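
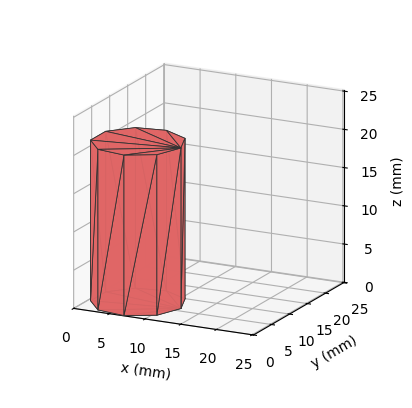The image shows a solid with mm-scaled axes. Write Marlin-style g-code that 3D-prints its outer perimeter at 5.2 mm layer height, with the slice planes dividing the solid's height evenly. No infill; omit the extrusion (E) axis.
Reading the render: the shape is a regular 9-sided prism (a cylinder approximated with 9 flat sides), circumscribed radius ≈ 6 mm, height ≈ 21 mm (dimensions read to the nearest mm from the axis ticks). For the g-code, the solid's height is divided into equal slices at the stated Δz and each level perimeter traced with G1 moves after a G0 lift.

; perimeter-only toolpath
G21 ; units = mm
G90 ; absolute positioning
G28 ; home
; layer 1
G0 Z5.2
G0 X12.0 Y6.0
G1 X10.6 Y9.9
G1 X7.0 Y11.9
G1 X3.0 Y11.2
G1 X0.4 Y8.1
G1 X0.4 Y3.9
G1 X3.0 Y0.8
G1 X7.0 Y0.1
G1 X10.6 Y2.1
G1 X12.0 Y6.0
; layer 2
G0 Z10.5
G0 X12.0 Y6.0
G1 X10.6 Y9.9
G1 X7.0 Y11.9
G1 X3.0 Y11.2
G1 X0.4 Y8.1
G1 X0.4 Y3.9
G1 X3.0 Y0.8
G1 X7.0 Y0.1
G1 X10.6 Y2.1
G1 X12.0 Y6.0
; layer 3
G0 Z15.8
G0 X12.0 Y6.0
G1 X10.6 Y9.9
G1 X7.0 Y11.9
G1 X3.0 Y11.2
G1 X0.4 Y8.1
G1 X0.4 Y3.9
G1 X3.0 Y0.8
G1 X7.0 Y0.1
G1 X10.6 Y2.1
G1 X12.0 Y6.0
; layer 4
G0 Z21.0
G0 X12.0 Y6.0
G1 X10.6 Y9.9
G1 X7.0 Y11.9
G1 X3.0 Y11.2
G1 X0.4 Y8.1
G1 X0.4 Y3.9
G1 X3.0 Y0.8
G1 X7.0 Y0.1
G1 X10.6 Y2.1
G1 X12.0 Y6.0
M2 ; end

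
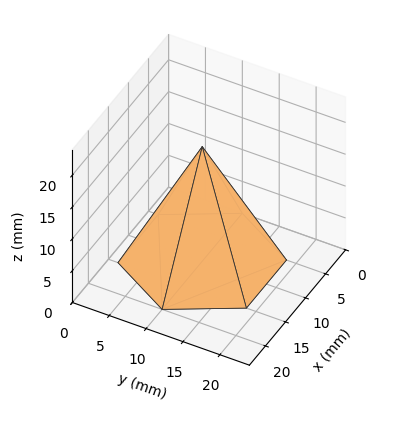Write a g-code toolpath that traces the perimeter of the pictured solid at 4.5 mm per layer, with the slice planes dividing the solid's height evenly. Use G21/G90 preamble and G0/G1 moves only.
Reading the render: the shape is a regular 6-sided pyramid, base circumscribed radius ≈ 10 mm, apex at z ≈ 18 mm (dimensions read to the nearest mm from the axis ticks). For the g-code, the solid's height is divided into equal slices at the stated Δz and each level perimeter traced with G1 moves after a G0 lift.

; perimeter-only toolpath
G21 ; units = mm
G90 ; absolute positioning
G28 ; home
; layer 1
G0 Z4.5
G0 X17.5 Y10.0
G1 X13.8 Y16.5
G1 X6.2 Y16.5
G1 X2.5 Y10.0
G1 X6.2 Y3.5
G1 X13.8 Y3.5
G1 X17.5 Y10.0
; layer 2
G0 Z9.0
G0 X15.0 Y10.0
G1 X12.5 Y14.3
G1 X7.5 Y14.3
G1 X5.0 Y10.0
G1 X7.5 Y5.7
G1 X12.5 Y5.7
G1 X15.0 Y10.0
; layer 3
G0 Z13.5
G0 X12.5 Y10.0
G1 X11.2 Y12.2
G1 X8.8 Y12.2
G1 X7.5 Y10.0
G1 X8.8 Y7.8
G1 X11.2 Y7.8
G1 X12.5 Y10.0
M2 ; end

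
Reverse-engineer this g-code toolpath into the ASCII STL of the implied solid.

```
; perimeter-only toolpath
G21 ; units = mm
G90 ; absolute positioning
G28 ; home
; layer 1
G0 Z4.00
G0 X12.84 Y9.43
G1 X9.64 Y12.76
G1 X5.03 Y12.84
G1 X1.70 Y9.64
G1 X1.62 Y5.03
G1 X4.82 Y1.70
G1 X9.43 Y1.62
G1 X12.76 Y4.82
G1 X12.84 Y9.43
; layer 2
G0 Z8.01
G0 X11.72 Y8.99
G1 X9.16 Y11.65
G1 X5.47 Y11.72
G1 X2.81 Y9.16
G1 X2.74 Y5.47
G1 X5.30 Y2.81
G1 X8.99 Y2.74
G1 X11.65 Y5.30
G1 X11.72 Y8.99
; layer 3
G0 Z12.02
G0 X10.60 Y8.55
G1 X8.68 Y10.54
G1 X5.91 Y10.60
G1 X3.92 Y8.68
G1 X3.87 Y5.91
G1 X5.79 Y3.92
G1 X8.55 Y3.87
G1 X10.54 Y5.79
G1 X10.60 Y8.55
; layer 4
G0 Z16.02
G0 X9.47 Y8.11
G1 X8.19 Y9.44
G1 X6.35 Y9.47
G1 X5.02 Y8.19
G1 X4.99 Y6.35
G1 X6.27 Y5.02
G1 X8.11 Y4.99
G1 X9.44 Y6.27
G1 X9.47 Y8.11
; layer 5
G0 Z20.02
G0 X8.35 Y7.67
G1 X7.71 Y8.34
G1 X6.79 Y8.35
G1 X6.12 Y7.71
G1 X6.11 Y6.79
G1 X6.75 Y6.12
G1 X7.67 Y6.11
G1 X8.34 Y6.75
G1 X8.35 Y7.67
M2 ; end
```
solid part
  facet normal 0.0000 0.0000 -1.0000
    outer loop
      vertex 4.59 13.96 0.00
      vertex 10.12 13.86 0.00
      vertex 13.96 9.87 0.00
    endloop
  endfacet
  facet normal 0.0000 0.0000 -1.0000
    outer loop
      vertex 0.60 10.12 0.00
      vertex 4.59 13.96 0.00
      vertex 13.96 9.87 0.00
    endloop
  endfacet
  facet normal 0.0000 0.0000 -1.0000
    outer loop
      vertex 0.50 4.59 0.00
      vertex 0.60 10.12 0.00
      vertex 13.96 9.87 0.00
    endloop
  endfacet
  facet normal 0.0000 0.0000 -1.0000
    outer loop
      vertex 4.34 0.60 0.00
      vertex 0.50 4.59 0.00
      vertex 13.96 9.87 0.00
    endloop
  endfacet
  facet normal 0.0000 0.0000 -1.0000
    outer loop
      vertex 9.87 0.50 0.00
      vertex 4.34 0.60 0.00
      vertex 13.96 9.87 0.00
    endloop
  endfacet
  facet normal 0.0000 0.0000 -1.0000
    outer loop
      vertex 13.86 4.34 0.00
      vertex 9.87 0.50 0.00
      vertex 13.96 9.87 0.00
    endloop
  endfacet
  facet normal 0.6942 0.6681 0.2678
    outer loop
      vertex 13.96 9.87 0.00
      vertex 10.12 13.86 0.00
      vertex 7.23 7.23 24.03
    endloop
  endfacet
  facet normal 0.0174 0.9633 0.2679
    outer loop
      vertex 10.12 13.86 0.00
      vertex 4.59 13.96 0.00
      vertex 7.23 7.23 24.03
    endloop
  endfacet
  facet normal -0.6681 0.6942 0.2678
    outer loop
      vertex 4.59 13.96 0.00
      vertex 0.60 10.12 0.00
      vertex 7.23 7.23 24.03
    endloop
  endfacet
  facet normal -0.9633 0.0174 0.2679
    outer loop
      vertex 0.60 10.12 0.00
      vertex 0.50 4.59 0.00
      vertex 7.23 7.23 24.03
    endloop
  endfacet
  facet normal -0.6942 -0.6681 0.2678
    outer loop
      vertex 0.50 4.59 0.00
      vertex 4.34 0.60 0.00
      vertex 7.23 7.23 24.03
    endloop
  endfacet
  facet normal -0.0174 -0.9633 0.2679
    outer loop
      vertex 4.34 0.60 0.00
      vertex 9.87 0.50 0.00
      vertex 7.23 7.23 24.03
    endloop
  endfacet
  facet normal 0.6681 -0.6942 0.2678
    outer loop
      vertex 9.87 0.50 0.00
      vertex 13.86 4.34 0.00
      vertex 7.23 7.23 24.03
    endloop
  endfacet
  facet normal 0.9633 -0.0174 0.2679
    outer loop
      vertex 13.86 4.34 0.00
      vertex 13.96 9.87 0.00
      vertex 7.23 7.23 24.03
    endloop
  endfacet
endsolid part

The G0 Z moves step by Δz≈4.00 mm. The G1 loops shrink linearly with z, so the solid tapers from its base footprint up to z≈24. Closing with a flat bottom cap and the tapered top and triangulating gives 14 facets — a regular 8-sided pyramid, base circumscribed radius ≈ 7.23 mm, apex at z ≈ 24 mm.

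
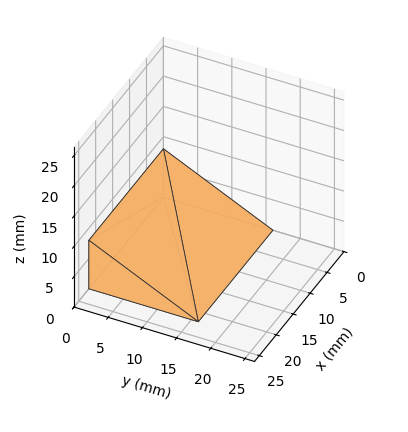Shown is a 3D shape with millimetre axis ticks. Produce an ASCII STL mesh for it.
Reading the render: the shape is a wedge (ramp): 22 × 16 mm base, rising to 8 mm along the y=0 edge and sloping linearly to z=0 at y=16 (dimensions read to the nearest mm from the axis ticks). For the STL, each face is triangulated and given an outward normal.

solid part
  facet normal 0.0000 0.0000 -1.0000
    outer loop
      vertex 22.00 16.00 0.00
      vertex 22.00 0.00 0.00
      vertex 0.00 0.00 0.00
    endloop
  endfacet
  facet normal 0.0000 0.0000 -1.0000
    outer loop
      vertex 0.00 16.00 0.00
      vertex 22.00 16.00 0.00
      vertex 0.00 0.00 0.00
    endloop
  endfacet
  facet normal 0.0000 -1.0000 0.0000
    outer loop
      vertex 0.00 0.00 0.00
      vertex 22.00 0.00 0.00
      vertex 22.00 0.00 8.00
    endloop
  endfacet
  facet normal 0.0000 -1.0000 0.0000
    outer loop
      vertex 0.00 0.00 0.00
      vertex 22.00 0.00 8.00
      vertex 0.00 0.00 8.00
    endloop
  endfacet
  facet normal 0.0000 0.4472 0.8944
    outer loop
      vertex 0.00 0.00 8.00
      vertex 22.00 0.00 8.00
      vertex 22.00 16.00 0.00
    endloop
  endfacet
  facet normal 0.0000 0.4472 0.8944
    outer loop
      vertex 0.00 0.00 8.00
      vertex 22.00 16.00 0.00
      vertex 0.00 16.00 0.00
    endloop
  endfacet
  facet normal -1.0000 0.0000 0.0000
    outer loop
      vertex 0.00 0.00 8.00
      vertex 0.00 16.00 0.00
      vertex 0.00 0.00 0.00
    endloop
  endfacet
  facet normal 1.0000 0.0000 0.0000
    outer loop
      vertex 22.00 0.00 0.00
      vertex 22.00 16.00 0.00
      vertex 22.00 0.00 8.00
    endloop
  endfacet
endsolid part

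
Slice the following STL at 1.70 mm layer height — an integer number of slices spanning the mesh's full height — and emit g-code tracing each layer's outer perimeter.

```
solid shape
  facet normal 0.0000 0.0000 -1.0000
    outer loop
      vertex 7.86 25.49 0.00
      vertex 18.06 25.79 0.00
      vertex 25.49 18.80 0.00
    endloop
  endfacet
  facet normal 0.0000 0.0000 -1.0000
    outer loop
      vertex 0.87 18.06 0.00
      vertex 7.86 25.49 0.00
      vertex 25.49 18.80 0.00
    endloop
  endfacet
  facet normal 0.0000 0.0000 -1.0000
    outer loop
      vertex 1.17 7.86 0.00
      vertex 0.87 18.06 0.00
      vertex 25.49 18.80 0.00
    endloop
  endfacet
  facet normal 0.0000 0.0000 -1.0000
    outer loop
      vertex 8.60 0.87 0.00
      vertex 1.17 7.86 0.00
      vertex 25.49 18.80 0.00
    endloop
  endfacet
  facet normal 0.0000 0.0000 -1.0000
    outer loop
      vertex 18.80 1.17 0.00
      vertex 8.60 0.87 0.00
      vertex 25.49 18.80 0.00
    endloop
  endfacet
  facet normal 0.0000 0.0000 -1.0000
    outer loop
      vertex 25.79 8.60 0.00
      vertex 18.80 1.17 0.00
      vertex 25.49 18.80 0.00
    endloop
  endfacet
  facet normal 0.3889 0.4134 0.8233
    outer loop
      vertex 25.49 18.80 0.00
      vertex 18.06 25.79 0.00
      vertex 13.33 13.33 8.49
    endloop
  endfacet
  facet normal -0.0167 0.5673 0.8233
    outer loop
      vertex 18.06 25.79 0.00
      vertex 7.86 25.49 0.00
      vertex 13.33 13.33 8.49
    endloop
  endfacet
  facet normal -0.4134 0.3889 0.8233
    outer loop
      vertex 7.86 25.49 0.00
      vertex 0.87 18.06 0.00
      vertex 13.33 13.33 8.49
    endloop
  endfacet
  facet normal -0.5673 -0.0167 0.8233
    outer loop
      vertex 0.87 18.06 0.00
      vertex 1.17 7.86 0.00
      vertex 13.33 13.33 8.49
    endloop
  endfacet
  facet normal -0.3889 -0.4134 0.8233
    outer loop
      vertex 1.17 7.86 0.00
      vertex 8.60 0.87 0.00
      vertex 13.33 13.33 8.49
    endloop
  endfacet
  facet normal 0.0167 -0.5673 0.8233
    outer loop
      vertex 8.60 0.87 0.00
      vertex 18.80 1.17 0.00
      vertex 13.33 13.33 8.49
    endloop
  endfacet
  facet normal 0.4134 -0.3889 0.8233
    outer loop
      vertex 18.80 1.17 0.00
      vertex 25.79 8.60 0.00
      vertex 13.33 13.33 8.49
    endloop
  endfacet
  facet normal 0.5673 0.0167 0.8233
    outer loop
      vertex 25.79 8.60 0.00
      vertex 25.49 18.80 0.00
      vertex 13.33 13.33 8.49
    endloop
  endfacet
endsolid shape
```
; perimeter-only toolpath
G21 ; units = mm
G90 ; absolute positioning
G28 ; home
; layer 1
G0 Z1.70
G0 X23.06 Y17.71
G1 X17.11 Y23.30
G1 X8.95 Y23.06
G1 X3.36 Y17.11
G1 X3.60 Y8.95
G1 X9.55 Y3.36
G1 X17.71 Y3.60
G1 X23.30 Y9.55
G1 X23.06 Y17.71
; layer 2
G0 Z3.40
G0 X20.63 Y16.61
G1 X16.17 Y20.81
G1 X10.05 Y20.63
G1 X5.85 Y16.17
G1 X6.03 Y10.05
G1 X10.49 Y5.85
G1 X16.61 Y6.03
G1 X20.81 Y10.49
G1 X20.63 Y16.61
; layer 3
G0 Z5.09
G0 X18.19 Y15.52
G1 X15.22 Y18.31
G1 X11.14 Y18.19
G1 X8.35 Y15.22
G1 X8.47 Y11.14
G1 X11.44 Y8.35
G1 X15.52 Y8.47
G1 X18.31 Y11.44
G1 X18.19 Y15.52
; layer 4
G0 Z6.79
G0 X15.76 Y14.42
G1 X14.28 Y15.82
G1 X12.24 Y15.76
G1 X10.84 Y14.28
G1 X10.90 Y12.24
G1 X12.38 Y10.84
G1 X14.42 Y10.90
G1 X15.82 Y12.38
G1 X15.76 Y14.42
M2 ; end

The solid is a regular 8-sided pyramid, base circumscribed radius ≈ 13.3 mm, apex at z ≈ 8.49 mm. Slicing at Δz = 1.70 mm — 5 equal slices spanning the solid's height, so layer i sits at z = i·h/5 — gives 4 non-empty perimeters. Each is a 8-segment closed polygon; G0 lifts to the layer z and rapids to the start vertex, then G1 traces the edges. The cross-section shrinks linearly with z (the slice at the apex is degenerate and omitted).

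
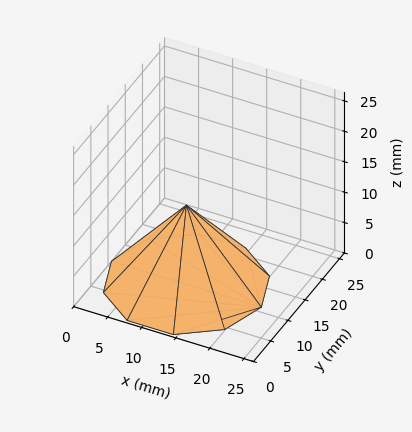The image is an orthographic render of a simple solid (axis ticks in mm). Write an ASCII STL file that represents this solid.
Reading the render: the shape is a regular 10-sided pyramid, base circumscribed radius ≈ 11 mm, apex at z ≈ 13 mm (dimensions read to the nearest mm from the axis ticks). For the STL, each face is triangulated and given an outward normal.

solid part
  facet normal 0.0000 0.0000 -1.0000
    outer loop
      vertex 14.4 21.5 0.0
      vertex 19.9 17.5 0.0
      vertex 22.0 11.0 0.0
    endloop
  endfacet
  facet normal 0.0000 0.0000 -1.0000
    outer loop
      vertex 7.6 21.5 0.0
      vertex 14.4 21.5 0.0
      vertex 22.0 11.0 0.0
    endloop
  endfacet
  facet normal 0.0000 0.0000 -1.0000
    outer loop
      vertex 2.1 17.5 0.0
      vertex 7.6 21.5 0.0
      vertex 22.0 11.0 0.0
    endloop
  endfacet
  facet normal 0.0000 0.0000 -1.0000
    outer loop
      vertex 0.0 11.0 0.0
      vertex 2.1 17.5 0.0
      vertex 22.0 11.0 0.0
    endloop
  endfacet
  facet normal 0.0000 0.0000 -1.0000
    outer loop
      vertex 2.1 4.5 0.0
      vertex 0.0 11.0 0.0
      vertex 22.0 11.0 0.0
    endloop
  endfacet
  facet normal 0.0000 0.0000 -1.0000
    outer loop
      vertex 7.6 0.5 0.0
      vertex 2.1 4.5 0.0
      vertex 22.0 11.0 0.0
    endloop
  endfacet
  facet normal 0.0000 0.0000 -1.0000
    outer loop
      vertex 14.4 0.5 0.0
      vertex 7.6 0.5 0.0
      vertex 22.0 11.0 0.0
    endloop
  endfacet
  facet normal 0.0000 0.0000 -1.0000
    outer loop
      vertex 19.9 4.5 0.0
      vertex 14.4 0.5 0.0
      vertex 22.0 11.0 0.0
    endloop
  endfacet
  facet normal 0.7412 0.2395 0.6271
    outer loop
      vertex 22.0 11.0 0.0
      vertex 19.9 17.5 0.0
      vertex 11.0 11.0 13.0
    endloop
  endfacet
  facet normal 0.4577 0.6293 0.6280
    outer loop
      vertex 19.9 17.5 0.0
      vertex 14.4 21.5 0.0
      vertex 11.0 11.0 13.0
    endloop
  endfacet
  facet normal 0.0000 0.7779 0.6283
    outer loop
      vertex 14.4 21.5 0.0
      vertex 7.6 21.5 0.0
      vertex 11.0 11.0 13.0
    endloop
  endfacet
  facet normal -0.4577 0.6293 0.6280
    outer loop
      vertex 7.6 21.5 0.0
      vertex 2.1 17.5 0.0
      vertex 11.0 11.0 13.0
    endloop
  endfacet
  facet normal -0.7412 0.2395 0.6271
    outer loop
      vertex 2.1 17.5 0.0
      vertex 0.0 11.0 0.0
      vertex 11.0 11.0 13.0
    endloop
  endfacet
  facet normal -0.7412 -0.2395 0.6271
    outer loop
      vertex 0.0 11.0 0.0
      vertex 2.1 4.5 0.0
      vertex 11.0 11.0 13.0
    endloop
  endfacet
  facet normal -0.4577 -0.6293 0.6280
    outer loop
      vertex 2.1 4.5 0.0
      vertex 7.6 0.5 0.0
      vertex 11.0 11.0 13.0
    endloop
  endfacet
  facet normal 0.0000 -0.7779 0.6283
    outer loop
      vertex 7.6 0.5 0.0
      vertex 14.4 0.5 0.0
      vertex 11.0 11.0 13.0
    endloop
  endfacet
  facet normal 0.4577 -0.6293 0.6280
    outer loop
      vertex 14.4 0.5 0.0
      vertex 19.9 4.5 0.0
      vertex 11.0 11.0 13.0
    endloop
  endfacet
  facet normal 0.7412 -0.2395 0.6271
    outer loop
      vertex 19.9 4.5 0.0
      vertex 22.0 11.0 0.0
      vertex 11.0 11.0 13.0
    endloop
  endfacet
endsolid part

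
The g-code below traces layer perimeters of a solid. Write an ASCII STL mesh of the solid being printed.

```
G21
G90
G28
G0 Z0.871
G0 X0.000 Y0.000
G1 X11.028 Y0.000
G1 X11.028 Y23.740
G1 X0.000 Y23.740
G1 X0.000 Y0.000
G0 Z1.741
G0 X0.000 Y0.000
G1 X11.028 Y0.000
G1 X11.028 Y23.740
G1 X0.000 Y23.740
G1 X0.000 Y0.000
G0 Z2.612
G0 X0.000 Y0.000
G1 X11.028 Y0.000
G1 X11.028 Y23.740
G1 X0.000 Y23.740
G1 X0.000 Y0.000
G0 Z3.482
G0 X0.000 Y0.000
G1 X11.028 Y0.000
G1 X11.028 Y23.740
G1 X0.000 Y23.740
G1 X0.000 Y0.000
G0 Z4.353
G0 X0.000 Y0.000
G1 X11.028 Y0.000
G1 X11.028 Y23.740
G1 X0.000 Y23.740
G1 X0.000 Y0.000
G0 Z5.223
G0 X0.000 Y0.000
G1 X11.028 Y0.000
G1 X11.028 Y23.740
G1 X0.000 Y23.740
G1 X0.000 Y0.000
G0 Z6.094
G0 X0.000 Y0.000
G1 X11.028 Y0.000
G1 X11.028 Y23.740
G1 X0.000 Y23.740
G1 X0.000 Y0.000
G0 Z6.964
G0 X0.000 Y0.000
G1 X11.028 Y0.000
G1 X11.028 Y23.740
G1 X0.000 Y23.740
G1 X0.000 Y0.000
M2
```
solid part
  facet normal 0.0000 0.0000 -1.0000
    outer loop
      vertex 11.028 23.740 0.000
      vertex 11.028 0.000 0.000
      vertex 0.000 0.000 0.000
    endloop
  endfacet
  facet normal 0.0000 0.0000 -1.0000
    outer loop
      vertex 0.000 23.740 0.000
      vertex 11.028 23.740 0.000
      vertex 0.000 0.000 0.000
    endloop
  endfacet
  facet normal 0.0000 0.0000 1.0000
    outer loop
      vertex 0.000 0.000 6.964
      vertex 11.028 0.000 6.964
      vertex 11.028 23.740 6.964
    endloop
  endfacet
  facet normal 0.0000 0.0000 1.0000
    outer loop
      vertex 0.000 0.000 6.964
      vertex 11.028 23.740 6.964
      vertex 0.000 23.740 6.964
    endloop
  endfacet
  facet normal 0.0000 -1.0000 0.0000
    outer loop
      vertex 0.000 0.000 0.000
      vertex 11.028 0.000 0.000
      vertex 11.028 0.000 6.964
    endloop
  endfacet
  facet normal 0.0000 -1.0000 0.0000
    outer loop
      vertex 0.000 0.000 0.000
      vertex 11.028 0.000 6.964
      vertex 0.000 0.000 6.964
    endloop
  endfacet
  facet normal 0.0000 1.0000 0.0000
    outer loop
      vertex 11.028 23.740 6.964
      vertex 11.028 23.740 0.000
      vertex 0.000 23.740 0.000
    endloop
  endfacet
  facet normal 0.0000 1.0000 0.0000
    outer loop
      vertex 0.000 23.740 6.964
      vertex 11.028 23.740 6.964
      vertex 0.000 23.740 0.000
    endloop
  endfacet
  facet normal -1.0000 0.0000 0.0000
    outer loop
      vertex 0.000 23.740 6.964
      vertex 0.000 23.740 0.000
      vertex 0.000 0.000 0.000
    endloop
  endfacet
  facet normal -1.0000 0.0000 0.0000
    outer loop
      vertex 0.000 0.000 6.964
      vertex 0.000 23.740 6.964
      vertex 0.000 0.000 0.000
    endloop
  endfacet
  facet normal 1.0000 0.0000 0.0000
    outer loop
      vertex 11.028 0.000 0.000
      vertex 11.028 23.740 0.000
      vertex 11.028 23.740 6.964
    endloop
  endfacet
  facet normal 1.0000 0.0000 0.0000
    outer loop
      vertex 11.028 0.000 0.000
      vertex 11.028 23.740 6.964
      vertex 11.028 0.000 6.964
    endloop
  endfacet
endsolid part

The G0 Z moves step by Δz≈0.871 mm. Every layer's G1 loop is the same polygon, so the solid is a straight extrusion of it from z=0 to z≈6.96. Closing with flat bottom and top caps and triangulating gives 12 facets — a rectangular box, roughly 11 × 23.7 mm footprint and 6.96 mm tall.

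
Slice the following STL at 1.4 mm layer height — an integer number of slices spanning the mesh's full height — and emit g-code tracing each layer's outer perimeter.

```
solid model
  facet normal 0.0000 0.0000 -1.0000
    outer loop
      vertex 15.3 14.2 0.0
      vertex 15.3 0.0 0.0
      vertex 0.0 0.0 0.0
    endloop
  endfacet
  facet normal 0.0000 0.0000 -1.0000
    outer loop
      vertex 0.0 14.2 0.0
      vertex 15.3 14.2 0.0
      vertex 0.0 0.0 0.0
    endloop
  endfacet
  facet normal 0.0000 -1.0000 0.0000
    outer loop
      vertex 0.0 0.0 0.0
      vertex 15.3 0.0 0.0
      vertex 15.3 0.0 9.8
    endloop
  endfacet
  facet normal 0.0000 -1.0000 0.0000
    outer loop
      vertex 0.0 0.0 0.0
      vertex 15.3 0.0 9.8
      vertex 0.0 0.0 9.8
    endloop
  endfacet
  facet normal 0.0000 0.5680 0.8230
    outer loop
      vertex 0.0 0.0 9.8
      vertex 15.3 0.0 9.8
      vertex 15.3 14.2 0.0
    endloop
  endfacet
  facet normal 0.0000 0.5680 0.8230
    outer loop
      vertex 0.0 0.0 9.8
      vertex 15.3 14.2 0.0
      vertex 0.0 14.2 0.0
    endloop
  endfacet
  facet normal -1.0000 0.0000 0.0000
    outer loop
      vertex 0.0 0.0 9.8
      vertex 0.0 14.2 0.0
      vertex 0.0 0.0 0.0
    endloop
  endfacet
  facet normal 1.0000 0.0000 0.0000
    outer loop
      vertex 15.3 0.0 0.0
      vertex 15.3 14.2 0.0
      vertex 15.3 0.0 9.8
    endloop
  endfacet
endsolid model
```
; perimeter-only toolpath
G21 ; units = mm
G90 ; absolute positioning
G28 ; home
; layer 1
G0 Z1.4
G0 X0.0 Y0.0
G1 X15.3 Y0.0
G1 X15.3 Y12.2
G1 X0.0 Y12.2
G1 X0.0 Y0.0
; layer 2
G0 Z2.8
G0 X0.0 Y0.0
G1 X15.3 Y0.0
G1 X15.3 Y10.1
G1 X0.0 Y10.1
G1 X0.0 Y0.0
; layer 3
G0 Z4.2
G0 X0.0 Y0.0
G1 X15.3 Y0.0
G1 X15.3 Y8.1
G1 X0.0 Y8.1
G1 X0.0 Y0.0
; layer 4
G0 Z5.6
G0 X0.0 Y0.0
G1 X15.3 Y0.0
G1 X15.3 Y6.1
G1 X0.0 Y6.1
G1 X0.0 Y0.0
; layer 5
G0 Z7.0
G0 X0.0 Y0.0
G1 X15.3 Y0.0
G1 X15.3 Y4.1
G1 X0.0 Y4.1
G1 X0.0 Y0.0
; layer 6
G0 Z8.4
G0 X0.0 Y0.0
G1 X15.3 Y0.0
G1 X15.3 Y2.0
G1 X0.0 Y2.0
G1 X0.0 Y0.0
M2 ; end

The solid is a wedge (ramp): 15.3 × 14.2 mm base, rising to 9.8 mm along the y=0 edge and sloping linearly to z=0 at y=14.2. Slicing at Δz = 1.4 mm — 7 equal slices spanning the solid's height, so layer i sits at z = i·h/7 — gives 6 non-empty perimeters. Each is a 4-segment closed polygon; G0 lifts to the layer z and rapids to the start vertex, then G1 traces the edges. The cross-section shrinks linearly with z (the slice at the apex is degenerate and omitted).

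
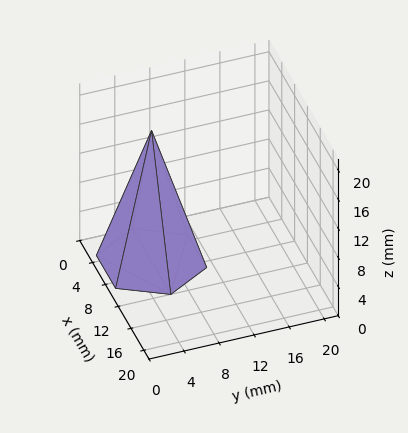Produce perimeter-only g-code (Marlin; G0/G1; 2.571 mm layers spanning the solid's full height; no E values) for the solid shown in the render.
Reading the render: the shape is a regular 6-sided pyramid, base circumscribed radius ≈ 6 mm, apex at z ≈ 18 mm (dimensions read to the nearest mm from the axis ticks). For the g-code, the solid's height is divided into equal slices at the stated Δz and each level perimeter traced with G1 moves after a G0 lift.

; perimeter-only toolpath
G21 ; units = mm
G90 ; absolute positioning
G28 ; home
; layer 1
G0 Z2.571
G0 X11.143 Y6.000
G1 X8.571 Y10.454
G1 X3.429 Y10.454
G1 X0.857 Y6.000
G1 X3.429 Y1.546
G1 X8.571 Y1.546
G1 X11.143 Y6.000
; layer 2
G0 Z5.143
G0 X10.286 Y6.000
G1 X8.143 Y9.711
G1 X3.857 Y9.711
G1 X1.714 Y6.000
G1 X3.857 Y2.289
G1 X8.143 Y2.289
G1 X10.286 Y6.000
; layer 3
G0 Z7.714
G0 X9.429 Y6.000
G1 X7.714 Y8.969
G1 X4.286 Y8.969
G1 X2.571 Y6.000
G1 X4.286 Y3.031
G1 X7.714 Y3.031
G1 X9.429 Y6.000
; layer 4
G0 Z10.286
G0 X8.571 Y6.000
G1 X7.286 Y8.227
G1 X4.714 Y8.227
G1 X3.429 Y6.000
G1 X4.714 Y3.773
G1 X7.286 Y3.773
G1 X8.571 Y6.000
; layer 5
G0 Z12.857
G0 X7.714 Y6.000
G1 X6.857 Y7.485
G1 X5.143 Y7.485
G1 X4.286 Y6.000
G1 X5.143 Y4.515
G1 X6.857 Y4.515
G1 X7.714 Y6.000
; layer 6
G0 Z15.429
G0 X6.857 Y6.000
G1 X6.429 Y6.742
G1 X5.571 Y6.742
G1 X5.143 Y6.000
G1 X5.571 Y5.258
G1 X6.429 Y5.258
G1 X6.857 Y6.000
M2 ; end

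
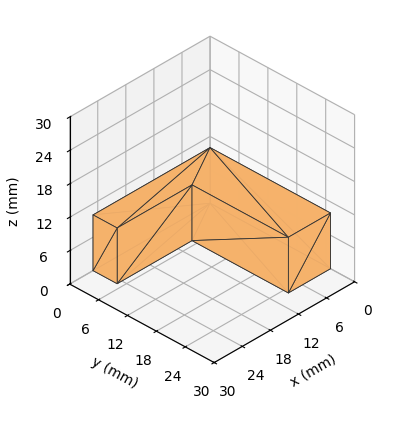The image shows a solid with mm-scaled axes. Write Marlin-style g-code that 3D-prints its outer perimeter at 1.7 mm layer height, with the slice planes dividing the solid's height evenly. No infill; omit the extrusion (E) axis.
Reading the render: the shape is an L-shaped prism: outer 25 × 25 mm, arm thicknesses ≈ 5 mm (horizontal) and 9 mm (vertical), extruded 10 mm in z (dimensions read to the nearest mm from the axis ticks). For the g-code, the solid's height is divided into equal slices at the stated Δz and each level perimeter traced with G1 moves after a G0 lift.

; perimeter-only toolpath
G21 ; units = mm
G90 ; absolute positioning
G28 ; home
; layer 1
G0 Z1.7
G0 X0.0 Y0.0
G1 X25.0 Y0.0
G1 X25.0 Y5.0
G1 X9.0 Y5.0
G1 X9.0 Y25.0
G1 X0.0 Y25.0
G1 X0.0 Y0.0
; layer 2
G0 Z3.3
G0 X0.0 Y0.0
G1 X25.0 Y0.0
G1 X25.0 Y5.0
G1 X9.0 Y5.0
G1 X9.0 Y25.0
G1 X0.0 Y25.0
G1 X0.0 Y0.0
; layer 3
G0 Z5.0
G0 X0.0 Y0.0
G1 X25.0 Y0.0
G1 X25.0 Y5.0
G1 X9.0 Y5.0
G1 X9.0 Y25.0
G1 X0.0 Y25.0
G1 X0.0 Y0.0
; layer 4
G0 Z6.7
G0 X0.0 Y0.0
G1 X25.0 Y0.0
G1 X25.0 Y5.0
G1 X9.0 Y5.0
G1 X9.0 Y25.0
G1 X0.0 Y25.0
G1 X0.0 Y0.0
; layer 5
G0 Z8.3
G0 X0.0 Y0.0
G1 X25.0 Y0.0
G1 X25.0 Y5.0
G1 X9.0 Y5.0
G1 X9.0 Y25.0
G1 X0.0 Y25.0
G1 X0.0 Y0.0
; layer 6
G0 Z10.0
G0 X0.0 Y0.0
G1 X25.0 Y0.0
G1 X25.0 Y5.0
G1 X9.0 Y5.0
G1 X9.0 Y25.0
G1 X0.0 Y25.0
G1 X0.0 Y0.0
M2 ; end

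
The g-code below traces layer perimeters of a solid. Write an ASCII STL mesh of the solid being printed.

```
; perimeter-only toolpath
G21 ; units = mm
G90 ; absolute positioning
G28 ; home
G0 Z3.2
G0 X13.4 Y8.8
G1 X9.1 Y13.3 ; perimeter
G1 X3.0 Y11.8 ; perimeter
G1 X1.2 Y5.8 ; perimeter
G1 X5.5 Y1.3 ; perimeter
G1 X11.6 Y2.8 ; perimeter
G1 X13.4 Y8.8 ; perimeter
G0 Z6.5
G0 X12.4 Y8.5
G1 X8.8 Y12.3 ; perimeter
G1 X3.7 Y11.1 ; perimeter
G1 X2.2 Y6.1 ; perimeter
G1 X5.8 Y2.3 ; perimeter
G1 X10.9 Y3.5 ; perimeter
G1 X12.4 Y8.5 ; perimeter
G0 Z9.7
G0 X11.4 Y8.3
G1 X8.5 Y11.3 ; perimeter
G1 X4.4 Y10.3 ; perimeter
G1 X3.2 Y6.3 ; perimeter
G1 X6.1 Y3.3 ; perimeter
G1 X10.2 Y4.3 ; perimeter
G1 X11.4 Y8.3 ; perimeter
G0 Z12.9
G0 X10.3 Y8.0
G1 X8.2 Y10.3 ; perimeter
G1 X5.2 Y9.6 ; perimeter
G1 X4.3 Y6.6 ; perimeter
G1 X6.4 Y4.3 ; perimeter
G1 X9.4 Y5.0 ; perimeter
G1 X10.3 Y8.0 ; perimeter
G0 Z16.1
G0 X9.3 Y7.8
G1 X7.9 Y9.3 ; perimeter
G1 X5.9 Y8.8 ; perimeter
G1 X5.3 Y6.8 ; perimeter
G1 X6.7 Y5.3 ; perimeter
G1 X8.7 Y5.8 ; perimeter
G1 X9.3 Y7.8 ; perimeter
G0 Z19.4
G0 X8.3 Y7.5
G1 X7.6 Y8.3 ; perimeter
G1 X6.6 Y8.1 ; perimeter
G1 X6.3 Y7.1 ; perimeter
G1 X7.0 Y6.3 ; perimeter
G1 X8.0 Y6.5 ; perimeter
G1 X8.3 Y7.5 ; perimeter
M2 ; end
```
solid part
  facet normal 0.0000 0.0000 -1.0000
    outer loop
      vertex 2.3 12.6 0.0
      vertex 9.4 14.3 0.0
      vertex 14.4 9.0 0.0
    endloop
  endfacet
  facet normal 0.0000 0.0000 -1.0000
    outer loop
      vertex 0.2 5.6 0.0
      vertex 2.3 12.6 0.0
      vertex 14.4 9.0 0.0
    endloop
  endfacet
  facet normal 0.0000 0.0000 -1.0000
    outer loop
      vertex 5.2 0.3 0.0
      vertex 0.2 5.6 0.0
      vertex 14.4 9.0 0.0
    endloop
  endfacet
  facet normal 0.0000 0.0000 -1.0000
    outer loop
      vertex 12.3 2.0 0.0
      vertex 5.2 0.3 0.0
      vertex 14.4 9.0 0.0
    endloop
  endfacet
  facet normal 0.7004 0.6608 0.2698
    outer loop
      vertex 14.4 9.0 0.0
      vertex 9.4 14.3 0.0
      vertex 7.3 7.3 22.6
    endloop
  endfacet
  facet normal -0.2243 0.9366 0.2693
    outer loop
      vertex 9.4 14.3 0.0
      vertex 2.3 12.6 0.0
      vertex 7.3 7.3 22.6
    endloop
  endfacet
  facet normal -0.9225 0.2768 0.2690
    outer loop
      vertex 2.3 12.6 0.0
      vertex 0.2 5.6 0.0
      vertex 7.3 7.3 22.6
    endloop
  endfacet
  facet normal -0.7004 -0.6608 0.2698
    outer loop
      vertex 0.2 5.6 0.0
      vertex 5.2 0.3 0.0
      vertex 7.3 7.3 22.6
    endloop
  endfacet
  facet normal 0.2243 -0.9366 0.2693
    outer loop
      vertex 5.2 0.3 0.0
      vertex 12.3 2.0 0.0
      vertex 7.3 7.3 22.6
    endloop
  endfacet
  facet normal 0.9225 -0.2768 0.2690
    outer loop
      vertex 12.3 2.0 0.0
      vertex 14.4 9.0 0.0
      vertex 7.3 7.3 22.6
    endloop
  endfacet
endsolid part

The G0 Z moves step by Δz≈3.2 mm. The G1 loops shrink linearly with z, so the solid tapers from its base footprint up to z≈22.6. Closing with a flat bottom cap and the tapered top and triangulating gives 10 facets — a regular 6-sided pyramid, base circumscribed radius ≈ 7.3 mm, apex at z ≈ 22.6 mm.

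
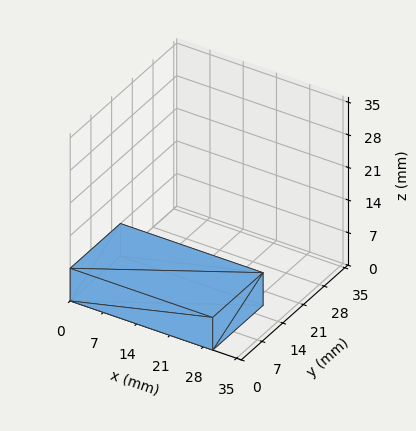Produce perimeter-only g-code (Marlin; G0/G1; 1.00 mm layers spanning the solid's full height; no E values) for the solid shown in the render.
Reading the render: the shape is a rectangular box, roughly 30 × 17 mm footprint and 7 mm tall (dimensions read to the nearest mm from the axis ticks). For the g-code, the solid's height is divided into equal slices at the stated Δz and each level perimeter traced with G1 moves after a G0 lift.

; perimeter-only toolpath
G21 ; units = mm
G90 ; absolute positioning
G28 ; home
; layer 1
G0 Z1.00
G0 X0.00 Y0.00
G1 X30.00 Y0.00
G1 X30.00 Y17.00
G1 X0.00 Y17.00
G1 X0.00 Y0.00
; layer 2
G0 Z2.00
G0 X0.00 Y0.00
G1 X30.00 Y0.00
G1 X30.00 Y17.00
G1 X0.00 Y17.00
G1 X0.00 Y0.00
; layer 3
G0 Z3.00
G0 X0.00 Y0.00
G1 X30.00 Y0.00
G1 X30.00 Y17.00
G1 X0.00 Y17.00
G1 X0.00 Y0.00
; layer 4
G0 Z4.00
G0 X0.00 Y0.00
G1 X30.00 Y0.00
G1 X30.00 Y17.00
G1 X0.00 Y17.00
G1 X0.00 Y0.00
; layer 5
G0 Z5.00
G0 X0.00 Y0.00
G1 X30.00 Y0.00
G1 X30.00 Y17.00
G1 X0.00 Y17.00
G1 X0.00 Y0.00
; layer 6
G0 Z6.00
G0 X0.00 Y0.00
G1 X30.00 Y0.00
G1 X30.00 Y17.00
G1 X0.00 Y17.00
G1 X0.00 Y0.00
; layer 7
G0 Z7.00
G0 X0.00 Y0.00
G1 X30.00 Y0.00
G1 X30.00 Y17.00
G1 X0.00 Y17.00
G1 X0.00 Y0.00
M2 ; end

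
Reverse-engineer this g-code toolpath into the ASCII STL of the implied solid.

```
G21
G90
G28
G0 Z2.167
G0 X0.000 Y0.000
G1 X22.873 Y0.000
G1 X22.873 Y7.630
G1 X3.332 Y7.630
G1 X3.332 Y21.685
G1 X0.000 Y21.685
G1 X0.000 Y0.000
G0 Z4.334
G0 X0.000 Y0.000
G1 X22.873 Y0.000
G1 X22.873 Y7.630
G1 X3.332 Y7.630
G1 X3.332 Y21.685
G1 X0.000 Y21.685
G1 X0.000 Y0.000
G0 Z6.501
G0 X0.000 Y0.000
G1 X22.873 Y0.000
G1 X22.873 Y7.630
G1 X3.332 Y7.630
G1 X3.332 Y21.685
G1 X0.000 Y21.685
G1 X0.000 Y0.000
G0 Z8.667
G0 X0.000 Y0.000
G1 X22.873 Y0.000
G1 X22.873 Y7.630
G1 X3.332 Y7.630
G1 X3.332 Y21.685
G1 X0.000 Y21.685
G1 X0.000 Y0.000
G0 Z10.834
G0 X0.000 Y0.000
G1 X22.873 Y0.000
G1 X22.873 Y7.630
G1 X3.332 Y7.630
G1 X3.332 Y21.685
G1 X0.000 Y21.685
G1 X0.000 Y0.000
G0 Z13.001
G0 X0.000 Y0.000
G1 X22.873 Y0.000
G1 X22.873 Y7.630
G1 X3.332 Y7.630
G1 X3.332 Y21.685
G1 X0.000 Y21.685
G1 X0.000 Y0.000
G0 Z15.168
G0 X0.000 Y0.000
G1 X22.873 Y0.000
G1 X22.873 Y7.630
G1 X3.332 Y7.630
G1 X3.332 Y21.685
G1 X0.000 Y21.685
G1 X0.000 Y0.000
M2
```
solid part
  facet normal 0.0000 0.0000 -1.0000
    outer loop
      vertex 22.873 7.630 0.000
      vertex 22.873 0.000 0.000
      vertex 0.000 0.000 0.000
    endloop
  endfacet
  facet normal 0.0000 0.0000 -1.0000
    outer loop
      vertex 3.332 7.630 0.000
      vertex 22.873 7.630 0.000
      vertex 0.000 0.000 0.000
    endloop
  endfacet
  facet normal 0.0000 0.0000 -1.0000
    outer loop
      vertex 3.332 21.685 0.000
      vertex 3.332 7.630 0.000
      vertex 0.000 0.000 0.000
    endloop
  endfacet
  facet normal 0.0000 0.0000 -1.0000
    outer loop
      vertex 0.000 21.685 0.000
      vertex 3.332 21.685 0.000
      vertex 0.000 0.000 0.000
    endloop
  endfacet
  facet normal 0.0000 0.0000 1.0000
    outer loop
      vertex 0.000 0.000 15.168
      vertex 22.873 0.000 15.168
      vertex 22.873 7.630 15.168
    endloop
  endfacet
  facet normal 0.0000 0.0000 1.0000
    outer loop
      vertex 0.000 0.000 15.168
      vertex 22.873 7.630 15.168
      vertex 3.332 7.630 15.168
    endloop
  endfacet
  facet normal 0.0000 0.0000 1.0000
    outer loop
      vertex 0.000 0.000 15.168
      vertex 3.332 7.630 15.168
      vertex 3.332 21.685 15.168
    endloop
  endfacet
  facet normal 0.0000 0.0000 1.0000
    outer loop
      vertex 0.000 0.000 15.168
      vertex 3.332 21.685 15.168
      vertex 0.000 21.685 15.168
    endloop
  endfacet
  facet normal 0.0000 -1.0000 0.0000
    outer loop
      vertex 0.000 0.000 0.000
      vertex 22.873 0.000 0.000
      vertex 22.873 0.000 15.168
    endloop
  endfacet
  facet normal 0.0000 -1.0000 0.0000
    outer loop
      vertex 0.000 0.000 0.000
      vertex 22.873 0.000 15.168
      vertex 0.000 0.000 15.168
    endloop
  endfacet
  facet normal 1.0000 0.0000 0.0000
    outer loop
      vertex 22.873 0.000 0.000
      vertex 22.873 7.630 0.000
      vertex 22.873 7.630 15.168
    endloop
  endfacet
  facet normal 1.0000 0.0000 0.0000
    outer loop
      vertex 22.873 0.000 0.000
      vertex 22.873 7.630 15.168
      vertex 22.873 0.000 15.168
    endloop
  endfacet
  facet normal 0.0000 1.0000 0.0000
    outer loop
      vertex 22.873 7.630 0.000
      vertex 3.332 7.630 0.000
      vertex 3.332 7.630 15.168
    endloop
  endfacet
  facet normal 0.0000 1.0000 0.0000
    outer loop
      vertex 22.873 7.630 0.000
      vertex 3.332 7.630 15.168
      vertex 22.873 7.630 15.168
    endloop
  endfacet
  facet normal 1.0000 0.0000 0.0000
    outer loop
      vertex 3.332 7.630 0.000
      vertex 3.332 21.685 0.000
      vertex 3.332 21.685 15.168
    endloop
  endfacet
  facet normal 1.0000 0.0000 0.0000
    outer loop
      vertex 3.332 7.630 0.000
      vertex 3.332 21.685 15.168
      vertex 3.332 7.630 15.168
    endloop
  endfacet
  facet normal 0.0000 1.0000 0.0000
    outer loop
      vertex 3.332 21.685 0.000
      vertex 0.000 21.685 0.000
      vertex 0.000 21.685 15.168
    endloop
  endfacet
  facet normal 0.0000 1.0000 0.0000
    outer loop
      vertex 3.332 21.685 0.000
      vertex 0.000 21.685 15.168
      vertex 3.332 21.685 15.168
    endloop
  endfacet
  facet normal -1.0000 0.0000 0.0000
    outer loop
      vertex 0.000 21.685 0.000
      vertex 0.000 0.000 0.000
      vertex 0.000 0.000 15.168
    endloop
  endfacet
  facet normal -1.0000 0.0000 0.0000
    outer loop
      vertex 0.000 21.685 0.000
      vertex 0.000 0.000 15.168
      vertex 0.000 21.685 15.168
    endloop
  endfacet
endsolid part

The G0 Z moves step by Δz≈2.167 mm. Every layer's G1 loop is the same polygon, so the solid is a straight extrusion of it from z=0 to z≈15.2. Closing with flat bottom and top caps and triangulating gives 20 facets — an L-shaped prism: outer 22.9 × 21.7 mm, arm thicknesses ≈ 7.63 mm (horizontal) and 3.33 mm (vertical), extruded 15.2 mm in z.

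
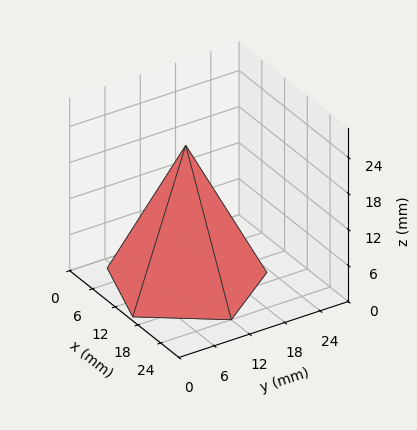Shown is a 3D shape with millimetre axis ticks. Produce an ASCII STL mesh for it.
Reading the render: the shape is a regular 5-sided pyramid, base circumscribed radius ≈ 12 mm, apex at z ≈ 23 mm (dimensions read to the nearest mm from the axis ticks). For the STL, each face is triangulated and given an outward normal.

solid part
  facet normal 0.0000 0.0000 -1.0000
    outer loop
      vertex 2.3 19.1 0.0
      vertex 15.7 23.4 0.0
      vertex 24.0 12.0 0.0
    endloop
  endfacet
  facet normal 0.0000 0.0000 -1.0000
    outer loop
      vertex 2.3 4.9 0.0
      vertex 2.3 19.1 0.0
      vertex 24.0 12.0 0.0
    endloop
  endfacet
  facet normal 0.0000 0.0000 -1.0000
    outer loop
      vertex 15.7 0.6 0.0
      vertex 2.3 4.9 0.0
      vertex 24.0 12.0 0.0
    endloop
  endfacet
  facet normal 0.7449 0.5423 0.3886
    outer loop
      vertex 24.0 12.0 0.0
      vertex 15.7 23.4 0.0
      vertex 12.0 12.0 23.0
    endloop
  endfacet
  facet normal -0.2814 0.8770 0.3894
    outer loop
      vertex 15.7 23.4 0.0
      vertex 2.3 19.1 0.0
      vertex 12.0 12.0 23.0
    endloop
  endfacet
  facet normal -0.9214 0.0000 0.3886
    outer loop
      vertex 2.3 19.1 0.0
      vertex 2.3 4.9 0.0
      vertex 12.0 12.0 23.0
    endloop
  endfacet
  facet normal -0.2814 -0.8770 0.3894
    outer loop
      vertex 2.3 4.9 0.0
      vertex 15.7 0.6 0.0
      vertex 12.0 12.0 23.0
    endloop
  endfacet
  facet normal 0.7449 -0.5423 0.3886
    outer loop
      vertex 15.7 0.6 0.0
      vertex 24.0 12.0 0.0
      vertex 12.0 12.0 23.0
    endloop
  endfacet
endsolid part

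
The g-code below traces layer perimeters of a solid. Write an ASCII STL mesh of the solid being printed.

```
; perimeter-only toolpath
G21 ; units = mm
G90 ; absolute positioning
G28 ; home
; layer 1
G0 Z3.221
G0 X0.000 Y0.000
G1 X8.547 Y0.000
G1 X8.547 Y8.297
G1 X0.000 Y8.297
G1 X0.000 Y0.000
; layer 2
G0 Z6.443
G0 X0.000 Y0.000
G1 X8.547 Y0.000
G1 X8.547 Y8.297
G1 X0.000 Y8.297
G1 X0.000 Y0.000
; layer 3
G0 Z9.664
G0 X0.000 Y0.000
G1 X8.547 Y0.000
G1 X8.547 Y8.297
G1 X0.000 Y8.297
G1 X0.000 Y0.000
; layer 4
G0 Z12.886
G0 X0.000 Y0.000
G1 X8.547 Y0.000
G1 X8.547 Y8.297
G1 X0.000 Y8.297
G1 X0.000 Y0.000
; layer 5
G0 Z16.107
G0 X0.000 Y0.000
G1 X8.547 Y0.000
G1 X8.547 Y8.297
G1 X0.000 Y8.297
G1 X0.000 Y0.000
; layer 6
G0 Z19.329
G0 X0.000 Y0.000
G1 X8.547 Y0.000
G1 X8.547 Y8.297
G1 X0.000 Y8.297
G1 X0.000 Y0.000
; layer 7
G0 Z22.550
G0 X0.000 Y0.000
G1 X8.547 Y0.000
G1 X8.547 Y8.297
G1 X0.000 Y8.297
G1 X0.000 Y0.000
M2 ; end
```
solid part
  facet normal 0.0000 0.0000 -1.0000
    outer loop
      vertex 8.547 8.297 0.000
      vertex 8.547 0.000 0.000
      vertex 0.000 0.000 0.000
    endloop
  endfacet
  facet normal 0.0000 0.0000 -1.0000
    outer loop
      vertex 0.000 8.297 0.000
      vertex 8.547 8.297 0.000
      vertex 0.000 0.000 0.000
    endloop
  endfacet
  facet normal 0.0000 0.0000 1.0000
    outer loop
      vertex 0.000 0.000 22.550
      vertex 8.547 0.000 22.550
      vertex 8.547 8.297 22.550
    endloop
  endfacet
  facet normal 0.0000 0.0000 1.0000
    outer loop
      vertex 0.000 0.000 22.550
      vertex 8.547 8.297 22.550
      vertex 0.000 8.297 22.550
    endloop
  endfacet
  facet normal 0.0000 -1.0000 0.0000
    outer loop
      vertex 0.000 0.000 0.000
      vertex 8.547 0.000 0.000
      vertex 8.547 0.000 22.550
    endloop
  endfacet
  facet normal 0.0000 -1.0000 0.0000
    outer loop
      vertex 0.000 0.000 0.000
      vertex 8.547 0.000 22.550
      vertex 0.000 0.000 22.550
    endloop
  endfacet
  facet normal 0.0000 1.0000 0.0000
    outer loop
      vertex 8.547 8.297 22.550
      vertex 8.547 8.297 0.000
      vertex 0.000 8.297 0.000
    endloop
  endfacet
  facet normal 0.0000 1.0000 0.0000
    outer loop
      vertex 0.000 8.297 22.550
      vertex 8.547 8.297 22.550
      vertex 0.000 8.297 0.000
    endloop
  endfacet
  facet normal -1.0000 0.0000 0.0000
    outer loop
      vertex 0.000 8.297 22.550
      vertex 0.000 8.297 0.000
      vertex 0.000 0.000 0.000
    endloop
  endfacet
  facet normal -1.0000 0.0000 0.0000
    outer loop
      vertex 0.000 0.000 22.550
      vertex 0.000 8.297 22.550
      vertex 0.000 0.000 0.000
    endloop
  endfacet
  facet normal 1.0000 0.0000 0.0000
    outer loop
      vertex 8.547 0.000 0.000
      vertex 8.547 8.297 0.000
      vertex 8.547 8.297 22.550
    endloop
  endfacet
  facet normal 1.0000 0.0000 0.0000
    outer loop
      vertex 8.547 0.000 0.000
      vertex 8.547 8.297 22.550
      vertex 8.547 0.000 22.550
    endloop
  endfacet
endsolid part

The G0 Z moves step by Δz≈3.221 mm. Every layer's G1 loop is the same polygon, so the solid is a straight extrusion of it from z=0 to z≈22.6. Closing with flat bottom and top caps and triangulating gives 12 facets — a rectangular box, roughly 8.55 × 8.3 mm footprint and 22.6 mm tall.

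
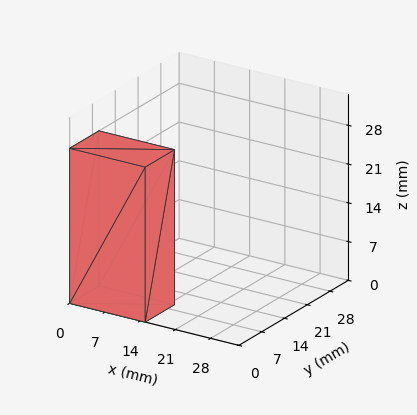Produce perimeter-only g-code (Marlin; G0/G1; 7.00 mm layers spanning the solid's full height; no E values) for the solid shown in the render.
Reading the render: the shape is a rectangular box, roughly 15 × 9 mm footprint and 28 mm tall (dimensions read to the nearest mm from the axis ticks). For the g-code, the solid's height is divided into equal slices at the stated Δz and each level perimeter traced with G1 moves after a G0 lift.

; perimeter-only toolpath
G21 ; units = mm
G90 ; absolute positioning
G28 ; home
; layer 1
G0 Z7.00
G0 X0.00 Y0.00
G1 X15.00 Y0.00
G1 X15.00 Y9.00
G1 X0.00 Y9.00
G1 X0.00 Y0.00
; layer 2
G0 Z14.00
G0 X0.00 Y0.00
G1 X15.00 Y0.00
G1 X15.00 Y9.00
G1 X0.00 Y9.00
G1 X0.00 Y0.00
; layer 3
G0 Z21.00
G0 X0.00 Y0.00
G1 X15.00 Y0.00
G1 X15.00 Y9.00
G1 X0.00 Y9.00
G1 X0.00 Y0.00
; layer 4
G0 Z28.00
G0 X0.00 Y0.00
G1 X15.00 Y0.00
G1 X15.00 Y9.00
G1 X0.00 Y9.00
G1 X0.00 Y0.00
M2 ; end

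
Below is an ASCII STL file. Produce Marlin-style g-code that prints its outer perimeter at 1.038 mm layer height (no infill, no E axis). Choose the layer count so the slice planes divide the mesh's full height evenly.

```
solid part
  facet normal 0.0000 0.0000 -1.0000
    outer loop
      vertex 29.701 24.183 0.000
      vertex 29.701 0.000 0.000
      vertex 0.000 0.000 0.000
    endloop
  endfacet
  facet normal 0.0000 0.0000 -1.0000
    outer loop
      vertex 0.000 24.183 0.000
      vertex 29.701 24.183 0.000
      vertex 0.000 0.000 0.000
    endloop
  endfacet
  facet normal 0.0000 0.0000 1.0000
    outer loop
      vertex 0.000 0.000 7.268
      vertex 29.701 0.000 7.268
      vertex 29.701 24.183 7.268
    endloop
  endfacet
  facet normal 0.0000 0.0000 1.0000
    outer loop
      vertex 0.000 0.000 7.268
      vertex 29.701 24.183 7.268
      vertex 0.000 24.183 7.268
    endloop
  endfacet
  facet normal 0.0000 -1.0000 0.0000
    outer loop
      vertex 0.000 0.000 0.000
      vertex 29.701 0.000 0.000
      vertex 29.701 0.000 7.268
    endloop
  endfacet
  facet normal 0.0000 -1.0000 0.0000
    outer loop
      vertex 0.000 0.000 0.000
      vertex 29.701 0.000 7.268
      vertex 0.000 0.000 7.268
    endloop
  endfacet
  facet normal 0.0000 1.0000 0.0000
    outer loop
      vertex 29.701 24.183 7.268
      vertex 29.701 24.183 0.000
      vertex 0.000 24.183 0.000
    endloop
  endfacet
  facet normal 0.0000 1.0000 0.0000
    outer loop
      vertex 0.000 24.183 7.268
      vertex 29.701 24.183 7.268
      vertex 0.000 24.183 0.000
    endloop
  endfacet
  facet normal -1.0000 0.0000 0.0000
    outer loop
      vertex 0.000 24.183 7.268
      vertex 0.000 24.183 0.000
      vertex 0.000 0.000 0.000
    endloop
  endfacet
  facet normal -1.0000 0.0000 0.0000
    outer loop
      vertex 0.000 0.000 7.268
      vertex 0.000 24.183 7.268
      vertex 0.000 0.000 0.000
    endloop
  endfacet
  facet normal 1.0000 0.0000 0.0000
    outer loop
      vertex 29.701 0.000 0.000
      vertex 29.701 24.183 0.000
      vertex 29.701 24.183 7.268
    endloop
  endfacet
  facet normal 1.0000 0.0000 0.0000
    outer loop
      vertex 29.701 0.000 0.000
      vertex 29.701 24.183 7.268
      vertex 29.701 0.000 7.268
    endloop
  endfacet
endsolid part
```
; perimeter-only toolpath
G21 ; units = mm
G90 ; absolute positioning
G28 ; home
; layer 1
G0 Z1.038
G0 X0.000 Y0.000
G1 X29.701 Y0.000
G1 X29.701 Y24.183
G1 X0.000 Y24.183
G1 X0.000 Y0.000
; layer 2
G0 Z2.077
G0 X0.000 Y0.000
G1 X29.701 Y0.000
G1 X29.701 Y24.183
G1 X0.000 Y24.183
G1 X0.000 Y0.000
; layer 3
G0 Z3.115
G0 X0.000 Y0.000
G1 X29.701 Y0.000
G1 X29.701 Y24.183
G1 X0.000 Y24.183
G1 X0.000 Y0.000
; layer 4
G0 Z4.153
G0 X0.000 Y0.000
G1 X29.701 Y0.000
G1 X29.701 Y24.183
G1 X0.000 Y24.183
G1 X0.000 Y0.000
; layer 5
G0 Z5.191
G0 X0.000 Y0.000
G1 X29.701 Y0.000
G1 X29.701 Y24.183
G1 X0.000 Y24.183
G1 X0.000 Y0.000
; layer 6
G0 Z6.230
G0 X0.000 Y0.000
G1 X29.701 Y0.000
G1 X29.701 Y24.183
G1 X0.000 Y24.183
G1 X0.000 Y0.000
; layer 7
G0 Z7.268
G0 X0.000 Y0.000
G1 X29.701 Y0.000
G1 X29.701 Y24.183
G1 X0.000 Y24.183
G1 X0.000 Y0.000
M2 ; end

The solid is a rectangular box, roughly 29.7 × 24.2 mm footprint and 7.27 mm tall. Slicing at Δz = 1.038 mm — 7 equal slices spanning the solid's height, so layer i sits at z = i·h/7 — gives 7 non-empty perimeters. Each is a 4-segment closed polygon; G0 lifts to the layer z and rapids to the start vertex, then G1 traces the edges.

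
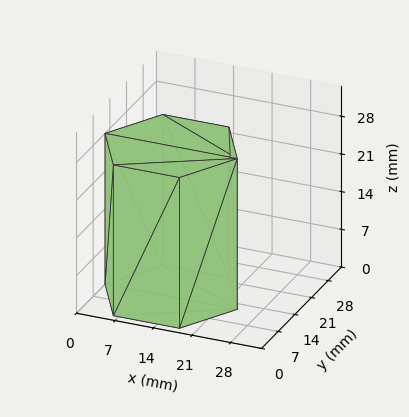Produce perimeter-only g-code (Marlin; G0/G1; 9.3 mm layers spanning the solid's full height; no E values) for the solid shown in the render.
Reading the render: the shape is a regular 6-sided prism (a cylinder approximated with 6 flat sides), circumscribed radius ≈ 12 mm, height ≈ 28 mm (dimensions read to the nearest mm from the axis ticks). For the g-code, the solid's height is divided into equal slices at the stated Δz and each level perimeter traced with G1 moves after a G0 lift.

; perimeter-only toolpath
G21 ; units = mm
G90 ; absolute positioning
G28 ; home
; layer 1
G0 Z9.3
G0 X24.0 Y12.0
G1 X18.0 Y22.4
G1 X6.0 Y22.4
G1 X0.0 Y12.0
G1 X6.0 Y1.6
G1 X18.0 Y1.6
G1 X24.0 Y12.0
; layer 2
G0 Z18.7
G0 X24.0 Y12.0
G1 X18.0 Y22.4
G1 X6.0 Y22.4
G1 X0.0 Y12.0
G1 X6.0 Y1.6
G1 X18.0 Y1.6
G1 X24.0 Y12.0
; layer 3
G0 Z28.0
G0 X24.0 Y12.0
G1 X18.0 Y22.4
G1 X6.0 Y22.4
G1 X0.0 Y12.0
G1 X6.0 Y1.6
G1 X18.0 Y1.6
G1 X24.0 Y12.0
M2 ; end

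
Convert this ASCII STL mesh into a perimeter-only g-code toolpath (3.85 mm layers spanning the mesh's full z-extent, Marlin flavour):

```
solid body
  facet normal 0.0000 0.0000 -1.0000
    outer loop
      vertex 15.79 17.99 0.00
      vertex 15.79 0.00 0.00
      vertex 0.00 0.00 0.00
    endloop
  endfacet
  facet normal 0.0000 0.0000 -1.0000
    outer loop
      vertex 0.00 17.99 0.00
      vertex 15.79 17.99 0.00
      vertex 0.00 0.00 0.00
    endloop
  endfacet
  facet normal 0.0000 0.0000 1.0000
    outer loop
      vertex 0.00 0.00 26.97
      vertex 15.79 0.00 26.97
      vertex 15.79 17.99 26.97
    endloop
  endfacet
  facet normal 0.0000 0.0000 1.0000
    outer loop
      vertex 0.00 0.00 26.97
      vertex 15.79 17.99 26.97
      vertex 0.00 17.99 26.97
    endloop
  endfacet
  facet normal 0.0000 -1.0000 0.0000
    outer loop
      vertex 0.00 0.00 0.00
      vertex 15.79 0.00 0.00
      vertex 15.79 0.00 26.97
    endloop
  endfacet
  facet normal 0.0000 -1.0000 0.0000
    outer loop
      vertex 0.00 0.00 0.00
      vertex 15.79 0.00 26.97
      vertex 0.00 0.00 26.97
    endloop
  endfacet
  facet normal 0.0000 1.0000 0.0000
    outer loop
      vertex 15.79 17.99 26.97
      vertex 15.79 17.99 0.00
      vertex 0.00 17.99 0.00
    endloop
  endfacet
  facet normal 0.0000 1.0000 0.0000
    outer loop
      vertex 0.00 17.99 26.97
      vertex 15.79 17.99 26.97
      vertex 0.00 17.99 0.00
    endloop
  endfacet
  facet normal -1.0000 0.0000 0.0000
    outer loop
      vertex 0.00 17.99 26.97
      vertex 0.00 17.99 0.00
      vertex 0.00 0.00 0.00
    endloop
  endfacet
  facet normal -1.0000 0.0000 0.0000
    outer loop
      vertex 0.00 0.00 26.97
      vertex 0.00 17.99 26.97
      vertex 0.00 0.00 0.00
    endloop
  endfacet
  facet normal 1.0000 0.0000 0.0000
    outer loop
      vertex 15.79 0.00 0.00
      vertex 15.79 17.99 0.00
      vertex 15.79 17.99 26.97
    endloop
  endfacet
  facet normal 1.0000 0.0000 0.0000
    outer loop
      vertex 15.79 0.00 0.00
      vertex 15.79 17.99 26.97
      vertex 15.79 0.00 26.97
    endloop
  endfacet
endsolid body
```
; perimeter-only toolpath
G21 ; units = mm
G90 ; absolute positioning
G28 ; home
; layer 1
G0 Z3.85
G0 X0.00 Y0.00
G1 X15.79 Y0.00
G1 X15.79 Y17.99
G1 X0.00 Y17.99
G1 X0.00 Y0.00
; layer 2
G0 Z7.71
G0 X0.00 Y0.00
G1 X15.79 Y0.00
G1 X15.79 Y17.99
G1 X0.00 Y17.99
G1 X0.00 Y0.00
; layer 3
G0 Z11.56
G0 X0.00 Y0.00
G1 X15.79 Y0.00
G1 X15.79 Y17.99
G1 X0.00 Y17.99
G1 X0.00 Y0.00
; layer 4
G0 Z15.41
G0 X0.00 Y0.00
G1 X15.79 Y0.00
G1 X15.79 Y17.99
G1 X0.00 Y17.99
G1 X0.00 Y0.00
; layer 5
G0 Z19.26
G0 X0.00 Y0.00
G1 X15.79 Y0.00
G1 X15.79 Y17.99
G1 X0.00 Y17.99
G1 X0.00 Y0.00
; layer 6
G0 Z23.12
G0 X0.00 Y0.00
G1 X15.79 Y0.00
G1 X15.79 Y17.99
G1 X0.00 Y17.99
G1 X0.00 Y0.00
; layer 7
G0 Z26.97
G0 X0.00 Y0.00
G1 X15.79 Y0.00
G1 X15.79 Y17.99
G1 X0.00 Y17.99
G1 X0.00 Y0.00
M2 ; end

The solid is a rectangular box, roughly 15.8 × 18 mm footprint and 27 mm tall. Slicing at Δz = 3.85 mm — 7 equal slices spanning the solid's height, so layer i sits at z = i·h/7 — gives 7 non-empty perimeters. Each is a 4-segment closed polygon; G0 lifts to the layer z and rapids to the start vertex, then G1 traces the edges.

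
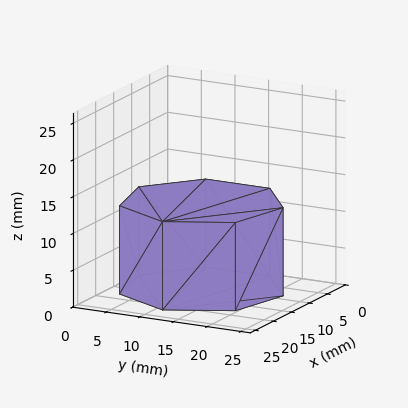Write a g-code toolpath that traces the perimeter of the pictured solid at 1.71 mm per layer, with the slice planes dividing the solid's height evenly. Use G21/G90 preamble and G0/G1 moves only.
Reading the render: the shape is a regular 7-sided prism (a cylinder approximated with 7 flat sides), circumscribed radius ≈ 11 mm, height ≈ 12 mm (dimensions read to the nearest mm from the axis ticks). For the g-code, the solid's height is divided into equal slices at the stated Δz and each level perimeter traced with G1 moves after a G0 lift.

; perimeter-only toolpath
G21 ; units = mm
G90 ; absolute positioning
G28 ; home
; layer 1
G0 Z1.71
G0 X22.00 Y11.00
G1 X17.86 Y19.60
G1 X8.55 Y21.72
G1 X1.09 Y15.77
G1 X1.09 Y6.23
G1 X8.55 Y0.28
G1 X17.86 Y2.40
G1 X22.00 Y11.00
; layer 2
G0 Z3.43
G0 X22.00 Y11.00
G1 X17.86 Y19.60
G1 X8.55 Y21.72
G1 X1.09 Y15.77
G1 X1.09 Y6.23
G1 X8.55 Y0.28
G1 X17.86 Y2.40
G1 X22.00 Y11.00
; layer 3
G0 Z5.14
G0 X22.00 Y11.00
G1 X17.86 Y19.60
G1 X8.55 Y21.72
G1 X1.09 Y15.77
G1 X1.09 Y6.23
G1 X8.55 Y0.28
G1 X17.86 Y2.40
G1 X22.00 Y11.00
; layer 4
G0 Z6.86
G0 X22.00 Y11.00
G1 X17.86 Y19.60
G1 X8.55 Y21.72
G1 X1.09 Y15.77
G1 X1.09 Y6.23
G1 X8.55 Y0.28
G1 X17.86 Y2.40
G1 X22.00 Y11.00
; layer 5
G0 Z8.57
G0 X22.00 Y11.00
G1 X17.86 Y19.60
G1 X8.55 Y21.72
G1 X1.09 Y15.77
G1 X1.09 Y6.23
G1 X8.55 Y0.28
G1 X17.86 Y2.40
G1 X22.00 Y11.00
; layer 6
G0 Z10.29
G0 X22.00 Y11.00
G1 X17.86 Y19.60
G1 X8.55 Y21.72
G1 X1.09 Y15.77
G1 X1.09 Y6.23
G1 X8.55 Y0.28
G1 X17.86 Y2.40
G1 X22.00 Y11.00
; layer 7
G0 Z12.00
G0 X22.00 Y11.00
G1 X17.86 Y19.60
G1 X8.55 Y21.72
G1 X1.09 Y15.77
G1 X1.09 Y6.23
G1 X8.55 Y0.28
G1 X17.86 Y2.40
G1 X22.00 Y11.00
M2 ; end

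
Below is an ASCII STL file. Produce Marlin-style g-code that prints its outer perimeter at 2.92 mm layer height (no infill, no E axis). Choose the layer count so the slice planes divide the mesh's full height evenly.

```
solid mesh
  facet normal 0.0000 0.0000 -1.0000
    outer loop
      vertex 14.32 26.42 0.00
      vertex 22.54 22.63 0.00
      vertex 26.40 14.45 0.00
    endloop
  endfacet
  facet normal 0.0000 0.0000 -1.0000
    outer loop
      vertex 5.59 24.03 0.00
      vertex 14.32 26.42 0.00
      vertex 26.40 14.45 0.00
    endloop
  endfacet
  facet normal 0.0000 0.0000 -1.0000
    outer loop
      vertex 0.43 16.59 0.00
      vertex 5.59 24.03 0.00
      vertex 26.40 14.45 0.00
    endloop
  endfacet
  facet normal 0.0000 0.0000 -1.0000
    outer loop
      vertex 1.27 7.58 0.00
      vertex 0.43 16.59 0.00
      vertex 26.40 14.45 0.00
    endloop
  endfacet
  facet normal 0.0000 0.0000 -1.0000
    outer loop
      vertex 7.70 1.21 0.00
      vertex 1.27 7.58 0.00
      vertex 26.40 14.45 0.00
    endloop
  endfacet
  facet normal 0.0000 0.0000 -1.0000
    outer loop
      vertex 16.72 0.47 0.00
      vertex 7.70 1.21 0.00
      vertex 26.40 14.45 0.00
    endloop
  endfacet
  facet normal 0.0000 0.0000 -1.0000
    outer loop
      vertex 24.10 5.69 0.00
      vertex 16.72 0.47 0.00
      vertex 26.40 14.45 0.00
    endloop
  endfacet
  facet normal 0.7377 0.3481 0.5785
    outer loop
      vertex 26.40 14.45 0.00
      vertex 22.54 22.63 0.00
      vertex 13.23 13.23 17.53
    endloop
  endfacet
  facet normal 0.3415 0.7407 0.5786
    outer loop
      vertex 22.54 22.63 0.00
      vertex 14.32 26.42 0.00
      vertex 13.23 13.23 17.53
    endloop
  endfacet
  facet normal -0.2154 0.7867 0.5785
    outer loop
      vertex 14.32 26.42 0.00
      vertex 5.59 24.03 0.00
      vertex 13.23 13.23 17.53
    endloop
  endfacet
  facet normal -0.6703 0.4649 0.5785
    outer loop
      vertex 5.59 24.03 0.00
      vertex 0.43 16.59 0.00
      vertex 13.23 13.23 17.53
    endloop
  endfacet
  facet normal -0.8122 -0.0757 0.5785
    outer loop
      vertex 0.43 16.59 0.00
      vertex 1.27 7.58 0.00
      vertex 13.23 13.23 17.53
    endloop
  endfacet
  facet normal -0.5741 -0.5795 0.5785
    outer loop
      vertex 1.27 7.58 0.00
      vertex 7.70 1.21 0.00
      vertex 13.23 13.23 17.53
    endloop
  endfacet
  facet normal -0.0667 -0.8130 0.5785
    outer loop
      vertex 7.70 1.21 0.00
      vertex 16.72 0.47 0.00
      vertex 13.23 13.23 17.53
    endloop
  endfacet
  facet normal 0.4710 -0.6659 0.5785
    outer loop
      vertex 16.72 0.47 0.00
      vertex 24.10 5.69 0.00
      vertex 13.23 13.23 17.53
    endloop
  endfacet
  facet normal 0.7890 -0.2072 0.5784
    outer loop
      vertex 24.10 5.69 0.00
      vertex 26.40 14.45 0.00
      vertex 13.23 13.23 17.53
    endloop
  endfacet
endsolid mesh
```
; perimeter-only toolpath
G21 ; units = mm
G90 ; absolute positioning
G28 ; home
; layer 1
G0 Z2.92
G0 X24.20 Y14.25
G1 X20.99 Y21.06
G1 X14.14 Y24.22
G1 X6.86 Y22.23
G1 X2.56 Y16.03
G1 X3.26 Y8.52
G1 X8.62 Y3.21
G1 X16.14 Y2.60
G1 X22.29 Y6.95
G1 X24.20 Y14.25
; layer 2
G0 Z5.84
G0 X22.01 Y14.04
G1 X19.44 Y19.50
G1 X13.96 Y22.02
G1 X8.14 Y20.43
G1 X4.70 Y15.47
G1 X5.26 Y9.46
G1 X9.54 Y5.22
G1 X15.56 Y4.72
G1 X20.48 Y8.20
G1 X22.01 Y14.04
; layer 3
G0 Z8.77
G0 X19.81 Y13.84
G1 X17.88 Y17.93
G1 X13.78 Y19.83
G1 X9.41 Y18.63
G1 X6.83 Y14.91
G1 X7.25 Y10.41
G1 X10.46 Y7.22
G1 X14.97 Y6.85
G1 X18.66 Y9.46
G1 X19.81 Y13.84
; layer 4
G0 Z11.69
G0 X17.62 Y13.64
G1 X16.33 Y16.36
G1 X13.59 Y17.63
G1 X10.68 Y16.83
G1 X8.96 Y14.35
G1 X9.24 Y11.35
G1 X11.39 Y9.22
G1 X14.39 Y8.98
G1 X16.85 Y10.72
G1 X17.62 Y13.64
; layer 5
G0 Z14.61
G0 X15.42 Y13.43
G1 X14.78 Y14.80
G1 X13.41 Y15.43
G1 X11.96 Y15.03
G1 X11.10 Y13.79
G1 X11.24 Y12.29
G1 X12.31 Y11.23
G1 X13.81 Y11.10
G1 X15.04 Y11.97
G1 X15.42 Y13.43
M2 ; end

The solid is a regular 9-sided pyramid, base circumscribed radius ≈ 13.2 mm, apex at z ≈ 17.5 mm. Slicing at Δz = 2.92 mm — 6 equal slices spanning the solid's height, so layer i sits at z = i·h/6 — gives 5 non-empty perimeters. Each is a 9-segment closed polygon; G0 lifts to the layer z and rapids to the start vertex, then G1 traces the edges. The cross-section shrinks linearly with z (the slice at the apex is degenerate and omitted).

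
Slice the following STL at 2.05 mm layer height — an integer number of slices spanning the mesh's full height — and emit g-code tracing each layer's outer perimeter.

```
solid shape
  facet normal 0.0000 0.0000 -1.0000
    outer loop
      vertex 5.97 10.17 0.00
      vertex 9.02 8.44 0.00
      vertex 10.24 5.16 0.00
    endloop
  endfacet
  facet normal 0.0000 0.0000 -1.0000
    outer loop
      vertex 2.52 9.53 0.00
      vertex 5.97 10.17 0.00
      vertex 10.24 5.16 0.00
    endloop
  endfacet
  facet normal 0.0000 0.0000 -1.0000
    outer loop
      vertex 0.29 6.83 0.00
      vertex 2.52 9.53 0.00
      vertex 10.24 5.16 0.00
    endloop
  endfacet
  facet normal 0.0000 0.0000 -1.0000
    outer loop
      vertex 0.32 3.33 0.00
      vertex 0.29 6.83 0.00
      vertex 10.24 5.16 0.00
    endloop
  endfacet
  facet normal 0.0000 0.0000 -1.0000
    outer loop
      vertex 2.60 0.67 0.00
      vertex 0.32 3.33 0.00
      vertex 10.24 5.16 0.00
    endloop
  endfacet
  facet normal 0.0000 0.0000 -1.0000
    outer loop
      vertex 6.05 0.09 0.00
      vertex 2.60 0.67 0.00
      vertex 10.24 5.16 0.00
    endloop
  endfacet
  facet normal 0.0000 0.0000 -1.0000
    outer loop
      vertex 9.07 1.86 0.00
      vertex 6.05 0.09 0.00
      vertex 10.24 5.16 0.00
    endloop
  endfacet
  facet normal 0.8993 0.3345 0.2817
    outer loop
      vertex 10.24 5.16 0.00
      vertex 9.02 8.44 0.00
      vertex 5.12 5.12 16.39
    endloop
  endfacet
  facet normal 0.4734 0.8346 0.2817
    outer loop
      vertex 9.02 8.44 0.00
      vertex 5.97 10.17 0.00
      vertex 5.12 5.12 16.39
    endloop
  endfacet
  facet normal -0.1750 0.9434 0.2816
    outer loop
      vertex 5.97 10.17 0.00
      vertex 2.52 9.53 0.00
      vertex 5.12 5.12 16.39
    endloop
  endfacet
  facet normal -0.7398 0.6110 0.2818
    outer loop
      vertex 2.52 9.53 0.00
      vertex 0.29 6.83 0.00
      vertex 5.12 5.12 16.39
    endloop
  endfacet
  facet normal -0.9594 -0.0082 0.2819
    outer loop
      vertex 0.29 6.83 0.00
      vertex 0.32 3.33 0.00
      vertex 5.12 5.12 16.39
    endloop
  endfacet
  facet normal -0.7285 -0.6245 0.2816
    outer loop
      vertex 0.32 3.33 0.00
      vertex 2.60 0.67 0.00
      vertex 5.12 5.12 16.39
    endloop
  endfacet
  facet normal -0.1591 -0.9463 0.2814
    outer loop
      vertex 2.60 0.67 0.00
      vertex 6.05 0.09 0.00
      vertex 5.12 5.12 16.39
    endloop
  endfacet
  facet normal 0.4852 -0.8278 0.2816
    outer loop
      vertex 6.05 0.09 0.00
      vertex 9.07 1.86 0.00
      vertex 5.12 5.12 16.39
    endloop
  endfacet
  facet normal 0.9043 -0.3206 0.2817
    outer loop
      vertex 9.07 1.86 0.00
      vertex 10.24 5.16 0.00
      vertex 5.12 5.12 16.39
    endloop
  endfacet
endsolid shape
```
; perimeter-only toolpath
G21 ; units = mm
G90 ; absolute positioning
G28 ; home
; layer 1
G0 Z2.05
G0 X9.60 Y5.16
G1 X8.53 Y8.03
G1 X5.86 Y9.54
G1 X2.85 Y8.98
G1 X0.89 Y6.62
G1 X0.92 Y3.55
G1 X2.92 Y1.23
G1 X5.93 Y0.72
G1 X8.58 Y2.27
G1 X9.60 Y5.16
; layer 2
G0 Z4.10
G0 X8.96 Y5.15
G1 X8.04 Y7.61
G1 X5.76 Y8.91
G1 X3.17 Y8.43
G1 X1.50 Y6.40
G1 X1.52 Y3.78
G1 X3.23 Y1.78
G1 X5.82 Y1.35
G1 X8.08 Y2.67
G1 X8.96 Y5.15
; layer 3
G0 Z6.15
G0 X8.32 Y5.14
G1 X7.56 Y7.19
G1 X5.65 Y8.28
G1 X3.50 Y7.88
G1 X2.10 Y6.19
G1 X2.12 Y4.00
G1 X3.54 Y2.34
G1 X5.70 Y1.98
G1 X7.59 Y3.08
G1 X8.32 Y5.14
; layer 4
G0 Z8.20
G0 X7.68 Y5.14
G1 X7.07 Y6.78
G1 X5.54 Y7.64
G1 X3.82 Y7.32
G1 X2.71 Y5.97
G1 X2.72 Y4.22
G1 X3.86 Y2.90
G1 X5.58 Y2.60
G1 X7.10 Y3.49
G1 X7.68 Y5.14
; layer 5
G0 Z10.24
G0 X7.04 Y5.13
G1 X6.58 Y6.37
G1 X5.44 Y7.01
G1 X4.15 Y6.77
G1 X3.31 Y5.76
G1 X3.32 Y4.45
G1 X4.18 Y3.45
G1 X5.47 Y3.23
G1 X6.60 Y3.90
G1 X7.04 Y5.13
; layer 6
G0 Z12.29
G0 X6.40 Y5.13
G1 X6.09 Y5.95
G1 X5.33 Y6.38
G1 X4.47 Y6.22
G1 X3.91 Y5.55
G1 X3.92 Y4.67
G1 X4.49 Y4.01
G1 X5.35 Y3.86
G1 X6.11 Y4.30
G1 X6.40 Y5.13
; layer 7
G0 Z14.34
G0 X5.76 Y5.12
G1 X5.61 Y5.54
G1 X5.23 Y5.75
G1 X4.80 Y5.67
G1 X4.52 Y5.33
G1 X4.52 Y4.90
G1 X4.81 Y4.56
G1 X5.24 Y4.49
G1 X5.61 Y4.71
G1 X5.76 Y5.12
M2 ; end

The solid is a regular 9-sided pyramid, base circumscribed radius ≈ 5.12 mm, apex at z ≈ 16.4 mm. Slicing at Δz = 2.05 mm — 8 equal slices spanning the solid's height, so layer i sits at z = i·h/8 — gives 7 non-empty perimeters. Each is a 9-segment closed polygon; G0 lifts to the layer z and rapids to the start vertex, then G1 traces the edges. The cross-section shrinks linearly with z (the slice at the apex is degenerate and omitted).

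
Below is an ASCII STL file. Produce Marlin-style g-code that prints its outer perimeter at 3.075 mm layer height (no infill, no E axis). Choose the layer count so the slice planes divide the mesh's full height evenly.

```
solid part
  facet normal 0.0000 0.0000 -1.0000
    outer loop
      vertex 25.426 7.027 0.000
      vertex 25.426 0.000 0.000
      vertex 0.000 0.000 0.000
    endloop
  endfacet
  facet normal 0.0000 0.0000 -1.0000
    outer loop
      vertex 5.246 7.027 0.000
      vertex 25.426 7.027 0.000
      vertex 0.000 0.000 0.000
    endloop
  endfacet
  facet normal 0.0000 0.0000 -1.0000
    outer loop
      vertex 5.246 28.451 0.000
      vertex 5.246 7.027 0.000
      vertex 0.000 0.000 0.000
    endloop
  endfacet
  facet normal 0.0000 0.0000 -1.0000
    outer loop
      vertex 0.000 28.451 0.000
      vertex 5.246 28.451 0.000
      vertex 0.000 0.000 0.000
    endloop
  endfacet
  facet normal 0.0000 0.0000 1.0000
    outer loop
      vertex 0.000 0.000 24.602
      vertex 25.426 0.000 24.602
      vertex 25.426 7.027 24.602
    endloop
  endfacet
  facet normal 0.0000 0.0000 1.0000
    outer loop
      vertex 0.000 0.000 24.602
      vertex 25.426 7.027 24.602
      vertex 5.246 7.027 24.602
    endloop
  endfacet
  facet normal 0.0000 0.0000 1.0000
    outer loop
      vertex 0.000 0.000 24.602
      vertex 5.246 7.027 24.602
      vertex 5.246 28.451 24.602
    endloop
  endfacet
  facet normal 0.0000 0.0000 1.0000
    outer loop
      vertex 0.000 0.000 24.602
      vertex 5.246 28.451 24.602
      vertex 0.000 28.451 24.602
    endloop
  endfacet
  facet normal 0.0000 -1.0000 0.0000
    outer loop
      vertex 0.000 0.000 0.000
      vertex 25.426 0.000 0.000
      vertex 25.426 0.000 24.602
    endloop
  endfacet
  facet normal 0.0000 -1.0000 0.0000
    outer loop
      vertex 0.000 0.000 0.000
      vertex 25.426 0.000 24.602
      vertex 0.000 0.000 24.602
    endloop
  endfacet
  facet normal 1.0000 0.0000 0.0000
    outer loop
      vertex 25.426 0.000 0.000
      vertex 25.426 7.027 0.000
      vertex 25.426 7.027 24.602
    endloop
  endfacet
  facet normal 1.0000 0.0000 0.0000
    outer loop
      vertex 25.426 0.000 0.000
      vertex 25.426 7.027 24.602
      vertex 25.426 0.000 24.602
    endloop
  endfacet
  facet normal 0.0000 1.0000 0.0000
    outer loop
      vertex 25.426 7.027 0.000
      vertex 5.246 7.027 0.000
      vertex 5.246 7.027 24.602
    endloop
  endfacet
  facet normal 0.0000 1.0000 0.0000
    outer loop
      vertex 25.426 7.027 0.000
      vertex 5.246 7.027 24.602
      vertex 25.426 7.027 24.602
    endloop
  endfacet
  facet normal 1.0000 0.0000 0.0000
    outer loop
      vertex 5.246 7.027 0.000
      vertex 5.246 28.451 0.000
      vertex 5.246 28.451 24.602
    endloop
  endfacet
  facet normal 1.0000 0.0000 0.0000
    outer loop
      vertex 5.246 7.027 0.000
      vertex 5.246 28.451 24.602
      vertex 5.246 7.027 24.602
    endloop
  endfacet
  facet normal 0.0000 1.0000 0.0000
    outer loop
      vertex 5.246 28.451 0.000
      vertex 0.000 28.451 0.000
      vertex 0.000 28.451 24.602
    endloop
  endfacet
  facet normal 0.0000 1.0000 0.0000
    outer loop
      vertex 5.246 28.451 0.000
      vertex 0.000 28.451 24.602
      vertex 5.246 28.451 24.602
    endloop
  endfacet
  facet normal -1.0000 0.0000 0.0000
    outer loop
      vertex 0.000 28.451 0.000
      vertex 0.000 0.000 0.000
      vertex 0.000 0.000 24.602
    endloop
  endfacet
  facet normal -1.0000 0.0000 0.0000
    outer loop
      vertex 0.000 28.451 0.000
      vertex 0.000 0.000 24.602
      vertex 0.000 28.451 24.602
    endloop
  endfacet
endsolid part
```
; perimeter-only toolpath
G21 ; units = mm
G90 ; absolute positioning
G28 ; home
; layer 1
G0 Z3.075
G0 X0.000 Y0.000
G1 X25.426 Y0.000
G1 X25.426 Y7.027
G1 X5.246 Y7.027
G1 X5.246 Y28.451
G1 X0.000 Y28.451
G1 X0.000 Y0.000
; layer 2
G0 Z6.151
G0 X0.000 Y0.000
G1 X25.426 Y0.000
G1 X25.426 Y7.027
G1 X5.246 Y7.027
G1 X5.246 Y28.451
G1 X0.000 Y28.451
G1 X0.000 Y0.000
; layer 3
G0 Z9.226
G0 X0.000 Y0.000
G1 X25.426 Y0.000
G1 X25.426 Y7.027
G1 X5.246 Y7.027
G1 X5.246 Y28.451
G1 X0.000 Y28.451
G1 X0.000 Y0.000
; layer 4
G0 Z12.301
G0 X0.000 Y0.000
G1 X25.426 Y0.000
G1 X25.426 Y7.027
G1 X5.246 Y7.027
G1 X5.246 Y28.451
G1 X0.000 Y28.451
G1 X0.000 Y0.000
; layer 5
G0 Z15.376
G0 X0.000 Y0.000
G1 X25.426 Y0.000
G1 X25.426 Y7.027
G1 X5.246 Y7.027
G1 X5.246 Y28.451
G1 X0.000 Y28.451
G1 X0.000 Y0.000
; layer 6
G0 Z18.451
G0 X0.000 Y0.000
G1 X25.426 Y0.000
G1 X25.426 Y7.027
G1 X5.246 Y7.027
G1 X5.246 Y28.451
G1 X0.000 Y28.451
G1 X0.000 Y0.000
; layer 7
G0 Z21.527
G0 X0.000 Y0.000
G1 X25.426 Y0.000
G1 X25.426 Y7.027
G1 X5.246 Y7.027
G1 X5.246 Y28.451
G1 X0.000 Y28.451
G1 X0.000 Y0.000
; layer 8
G0 Z24.602
G0 X0.000 Y0.000
G1 X25.426 Y0.000
G1 X25.426 Y7.027
G1 X5.246 Y7.027
G1 X5.246 Y28.451
G1 X0.000 Y28.451
G1 X0.000 Y0.000
M2 ; end

The solid is an L-shaped prism: outer 25.4 × 28.5 mm, arm thicknesses ≈ 7.03 mm (horizontal) and 5.25 mm (vertical), extruded 24.6 mm in z. Slicing at Δz = 3.075 mm — 8 equal slices spanning the solid's height, so layer i sits at z = i·h/8 — gives 8 non-empty perimeters. Each is a 6-segment closed polygon; G0 lifts to the layer z and rapids to the start vertex, then G1 traces the edges.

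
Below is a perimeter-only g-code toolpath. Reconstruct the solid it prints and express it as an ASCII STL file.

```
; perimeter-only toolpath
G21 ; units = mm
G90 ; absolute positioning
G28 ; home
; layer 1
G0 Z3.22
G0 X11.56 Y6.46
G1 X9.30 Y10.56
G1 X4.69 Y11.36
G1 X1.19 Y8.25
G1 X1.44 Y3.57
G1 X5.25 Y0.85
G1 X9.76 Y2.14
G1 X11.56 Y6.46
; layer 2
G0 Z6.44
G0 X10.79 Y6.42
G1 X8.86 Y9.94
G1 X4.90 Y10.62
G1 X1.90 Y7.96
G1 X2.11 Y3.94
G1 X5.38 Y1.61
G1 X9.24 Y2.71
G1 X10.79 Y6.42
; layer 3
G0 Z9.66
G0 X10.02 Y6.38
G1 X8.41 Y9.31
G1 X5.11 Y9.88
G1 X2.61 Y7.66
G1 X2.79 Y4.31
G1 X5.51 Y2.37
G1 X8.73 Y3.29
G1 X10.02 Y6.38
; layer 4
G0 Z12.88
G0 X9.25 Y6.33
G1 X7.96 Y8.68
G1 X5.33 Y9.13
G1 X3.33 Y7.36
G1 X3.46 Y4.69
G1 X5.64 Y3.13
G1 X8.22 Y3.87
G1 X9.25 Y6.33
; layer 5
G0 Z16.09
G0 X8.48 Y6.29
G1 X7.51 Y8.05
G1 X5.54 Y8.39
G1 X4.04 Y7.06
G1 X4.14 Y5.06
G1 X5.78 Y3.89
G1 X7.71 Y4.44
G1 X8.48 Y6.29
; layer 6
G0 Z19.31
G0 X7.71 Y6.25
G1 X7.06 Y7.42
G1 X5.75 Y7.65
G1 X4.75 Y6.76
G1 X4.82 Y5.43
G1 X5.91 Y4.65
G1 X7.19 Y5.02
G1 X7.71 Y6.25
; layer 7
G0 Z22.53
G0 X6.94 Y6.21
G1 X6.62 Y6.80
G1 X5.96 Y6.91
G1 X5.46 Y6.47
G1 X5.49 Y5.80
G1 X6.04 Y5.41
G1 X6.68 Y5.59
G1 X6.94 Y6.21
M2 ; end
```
solid part
  facet normal 0.0000 0.0000 -1.0000
    outer loop
      vertex 4.48 12.10 0.00
      vertex 9.75 11.19 0.00
      vertex 12.33 6.50 0.00
    endloop
  endfacet
  facet normal 0.0000 0.0000 -1.0000
    outer loop
      vertex 0.48 8.55 0.00
      vertex 4.48 12.10 0.00
      vertex 12.33 6.50 0.00
    endloop
  endfacet
  facet normal 0.0000 0.0000 -1.0000
    outer loop
      vertex 0.76 3.20 0.00
      vertex 0.48 8.55 0.00
      vertex 12.33 6.50 0.00
    endloop
  endfacet
  facet normal 0.0000 0.0000 -1.0000
    outer loop
      vertex 5.12 0.09 0.00
      vertex 0.76 3.20 0.00
      vertex 12.33 6.50 0.00
    endloop
  endfacet
  facet normal 0.0000 0.0000 -1.0000
    outer loop
      vertex 10.27 1.56 0.00
      vertex 5.12 0.09 0.00
      vertex 12.33 6.50 0.00
    endloop
  endfacet
  facet normal 0.8565 0.4711 0.2109
    outer loop
      vertex 12.33 6.50 0.00
      vertex 9.75 11.19 0.00
      vertex 6.17 6.17 25.75
    endloop
  endfacet
  facet normal 0.1663 0.9633 0.2109
    outer loop
      vertex 9.75 11.19 0.00
      vertex 4.48 12.10 0.00
      vertex 6.17 6.17 25.75
    endloop
  endfacet
  facet normal -0.6488 0.7311 0.2109
    outer loop
      vertex 4.48 12.10 0.00
      vertex 0.48 8.55 0.00
      vertex 6.17 6.17 25.75
    endloop
  endfacet
  facet normal -0.9762 -0.0511 0.2110
    outer loop
      vertex 0.48 8.55 0.00
      vertex 0.76 3.20 0.00
      vertex 6.17 6.17 25.75
    endloop
  endfacet
  facet normal -0.5676 -0.7958 0.2110
    outer loop
      vertex 0.76 3.20 0.00
      vertex 5.12 0.09 0.00
      vertex 6.17 6.17 25.75
    endloop
  endfacet
  facet normal 0.2683 -0.9399 0.2110
    outer loop
      vertex 5.12 0.09 0.00
      vertex 10.27 1.56 0.00
      vertex 6.17 6.17 25.75
    endloop
  endfacet
  facet normal 0.9022 -0.3762 0.2110
    outer loop
      vertex 10.27 1.56 0.00
      vertex 12.33 6.50 0.00
      vertex 6.17 6.17 25.75
    endloop
  endfacet
endsolid part

The G0 Z moves step by Δz≈3.22 mm. The G1 loops shrink linearly with z, so the solid tapers from its base footprint up to z≈25.8. Closing with a flat bottom cap and the tapered top and triangulating gives 12 facets — a regular 7-sided pyramid, base circumscribed radius ≈ 6.17 mm, apex at z ≈ 25.8 mm.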